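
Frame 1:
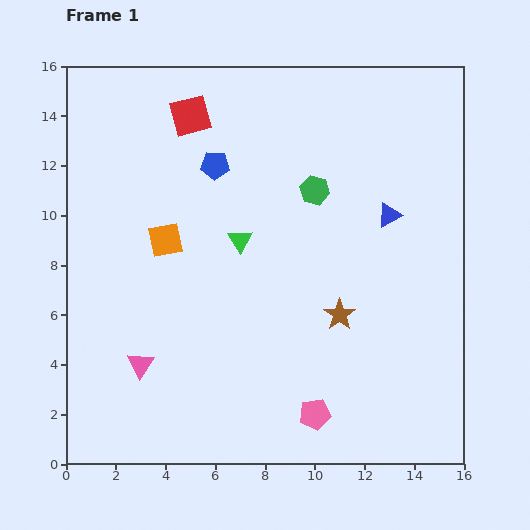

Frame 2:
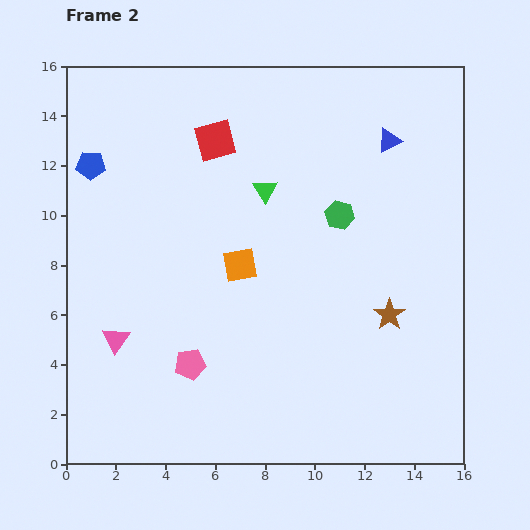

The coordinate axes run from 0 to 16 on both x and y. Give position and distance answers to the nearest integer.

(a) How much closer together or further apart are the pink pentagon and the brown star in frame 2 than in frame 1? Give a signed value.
+4

Distance in frame 1: 4. Distance in frame 2: 8.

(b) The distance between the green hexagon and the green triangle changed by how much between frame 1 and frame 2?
-1

Distance in frame 1: 4. Distance in frame 2: 3.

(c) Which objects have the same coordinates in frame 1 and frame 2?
none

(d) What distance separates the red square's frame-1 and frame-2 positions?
1

The red square moved from (5, 14) to (6, 13), a distance of √(1² + 1²) ≈ 1.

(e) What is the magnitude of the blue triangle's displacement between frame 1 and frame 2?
3

The blue triangle moved from (13, 10) to (13, 13), a distance of √(0² + 3²) ≈ 3.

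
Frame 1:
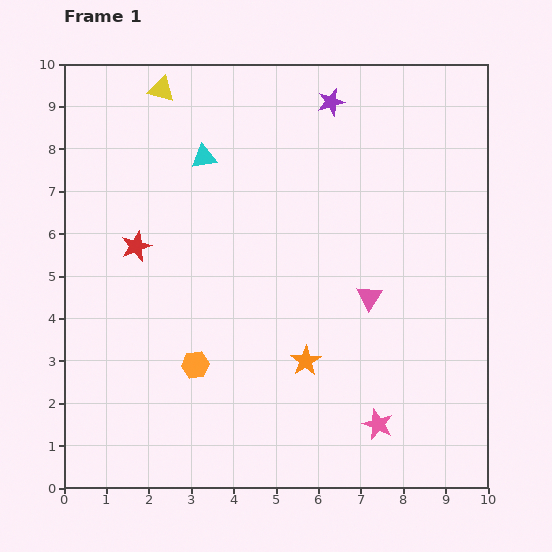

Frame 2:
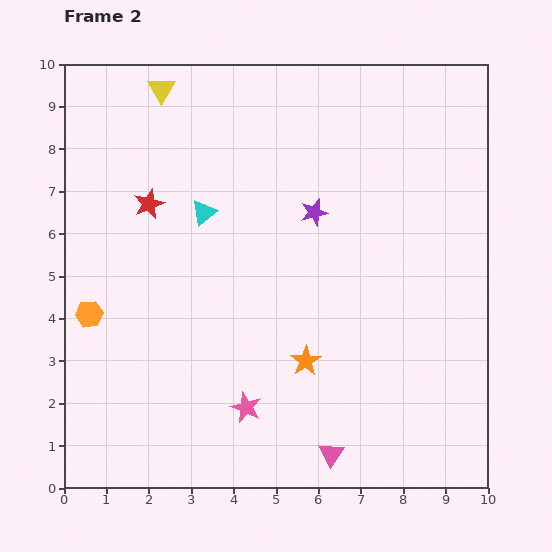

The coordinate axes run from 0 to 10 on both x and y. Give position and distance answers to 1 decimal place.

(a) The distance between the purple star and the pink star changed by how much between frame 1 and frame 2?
-2.8

Distance in frame 1: 7.7. Distance in frame 2: 4.9.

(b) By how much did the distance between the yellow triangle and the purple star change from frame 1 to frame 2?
+0.6

Distance in frame 1: 4.0. Distance in frame 2: 4.6.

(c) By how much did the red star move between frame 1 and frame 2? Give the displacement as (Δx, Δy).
(0.3, 1.0)

The red star was at (1.7, 5.7) in frame 1 and (2.0, 6.7) in frame 2.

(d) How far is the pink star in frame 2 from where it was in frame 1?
3.1

The pink star moved from (7.4, 1.5) to (4.3, 1.9), a distance of √(3.1² + 0.4²) ≈ 3.1.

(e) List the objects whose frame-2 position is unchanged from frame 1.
the yellow triangle, the orange star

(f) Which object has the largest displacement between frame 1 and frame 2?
the pink triangle

(moved 3.8; next 3.1)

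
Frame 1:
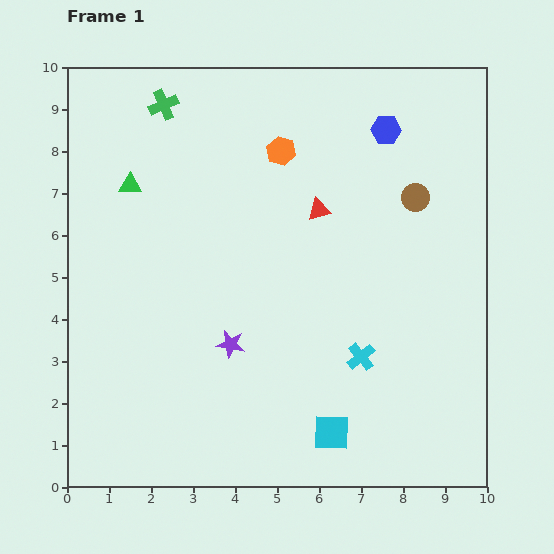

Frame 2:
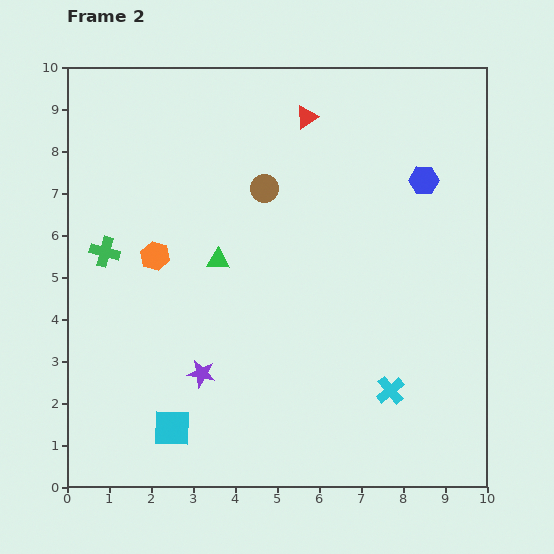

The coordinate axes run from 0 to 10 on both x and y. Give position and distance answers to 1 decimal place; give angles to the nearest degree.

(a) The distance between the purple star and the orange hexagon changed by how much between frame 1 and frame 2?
-1.8

Distance in frame 1: 4.8. Distance in frame 2: 3.0.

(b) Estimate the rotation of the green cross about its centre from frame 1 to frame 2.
38° clockwise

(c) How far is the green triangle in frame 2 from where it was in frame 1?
2.8

The green triangle moved from (1.5, 7.2) to (3.6, 5.4), a distance of √(2.1² + 1.8²) ≈ 2.8.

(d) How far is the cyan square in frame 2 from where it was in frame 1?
3.8

The cyan square moved from (6.3, 1.3) to (2.5, 1.4), a distance of √(3.8² + 0.1²) ≈ 3.8.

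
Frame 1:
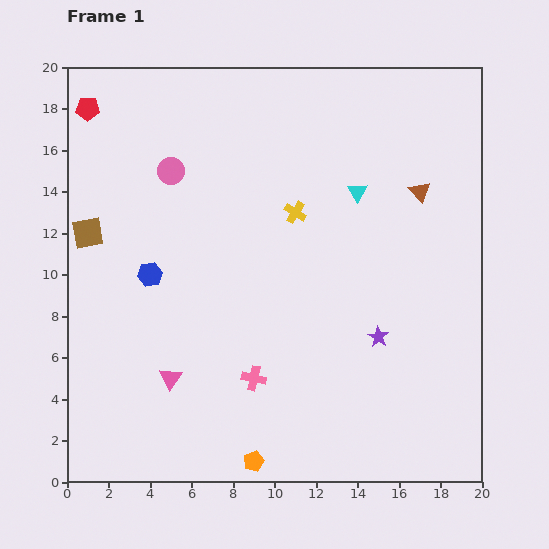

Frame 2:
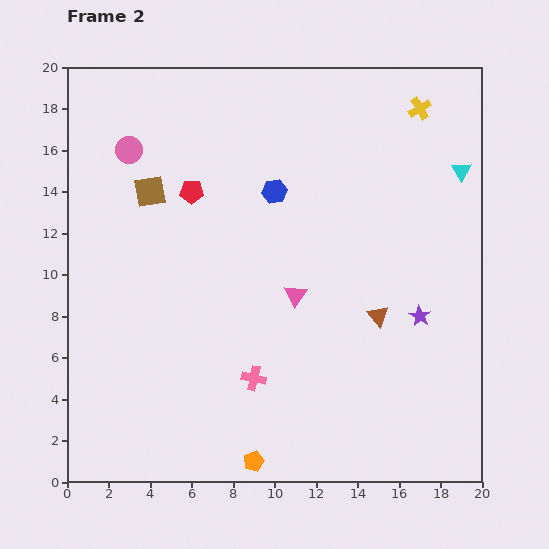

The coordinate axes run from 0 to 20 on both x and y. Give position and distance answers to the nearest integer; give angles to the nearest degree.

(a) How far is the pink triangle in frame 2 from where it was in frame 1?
7

The pink triangle moved from (5, 5) to (11, 9), a distance of √(6² + 4²) ≈ 7.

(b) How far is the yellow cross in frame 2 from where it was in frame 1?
8

The yellow cross moved from (11, 13) to (17, 18), a distance of √(6² + 5²) ≈ 8.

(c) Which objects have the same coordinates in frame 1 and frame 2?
the pink cross, the orange pentagon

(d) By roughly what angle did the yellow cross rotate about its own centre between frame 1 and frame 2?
28° clockwise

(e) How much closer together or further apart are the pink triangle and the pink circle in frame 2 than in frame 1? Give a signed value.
+1

Distance in frame 1: 10. Distance in frame 2: 11.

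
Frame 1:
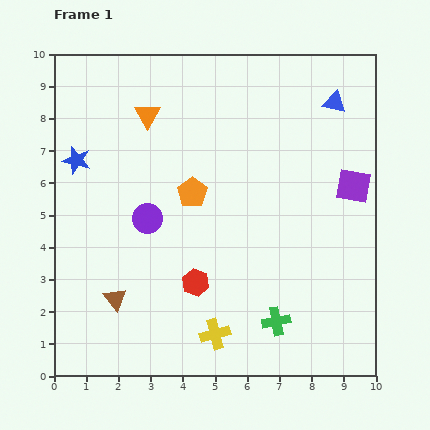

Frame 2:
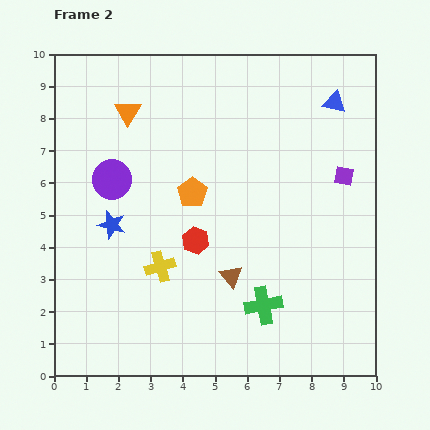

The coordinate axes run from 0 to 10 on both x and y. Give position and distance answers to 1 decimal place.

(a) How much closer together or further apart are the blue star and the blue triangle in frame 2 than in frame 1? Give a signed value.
-0.3

Distance in frame 1: 8.2. Distance in frame 2: 7.9.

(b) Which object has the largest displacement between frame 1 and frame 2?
the brown triangle

(moved 3.7; next 2.7)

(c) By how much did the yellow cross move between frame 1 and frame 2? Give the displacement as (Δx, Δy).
(-1.7, 2.1)

The yellow cross was at (5.0, 1.3) in frame 1 and (3.3, 3.4) in frame 2.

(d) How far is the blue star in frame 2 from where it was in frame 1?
2.3

The blue star moved from (0.7, 6.7) to (1.8, 4.7), a distance of √(1.1² + 2.0²) ≈ 2.3.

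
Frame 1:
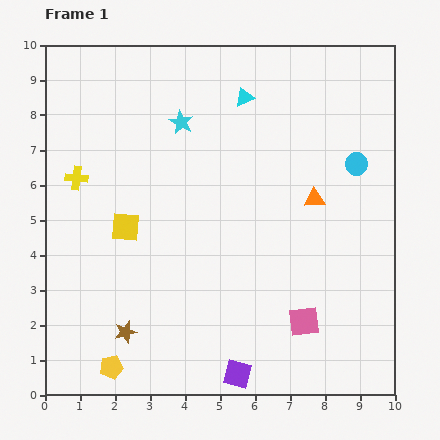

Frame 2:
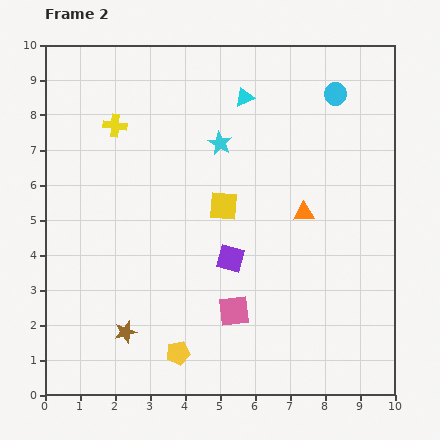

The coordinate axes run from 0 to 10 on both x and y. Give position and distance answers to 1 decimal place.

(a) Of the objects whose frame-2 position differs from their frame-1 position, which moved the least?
the orange triangle

(moved 0.5)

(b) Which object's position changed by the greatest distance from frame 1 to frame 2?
the purple square

(moved 3.3; next 2.9)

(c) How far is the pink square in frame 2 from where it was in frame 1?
2.0

The pink square moved from (7.4, 2.1) to (5.4, 2.4), a distance of √(2.0² + 0.3²) ≈ 2.0.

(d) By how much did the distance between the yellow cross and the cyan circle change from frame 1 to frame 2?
-1.6

Distance in frame 1: 8.0. Distance in frame 2: 6.4.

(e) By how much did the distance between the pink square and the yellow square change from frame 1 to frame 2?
-2.8

Distance in frame 1: 5.8. Distance in frame 2: 3.0.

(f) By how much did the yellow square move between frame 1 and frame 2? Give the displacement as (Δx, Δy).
(2.8, 0.6)

The yellow square was at (2.3, 4.8) in frame 1 and (5.1, 5.4) in frame 2.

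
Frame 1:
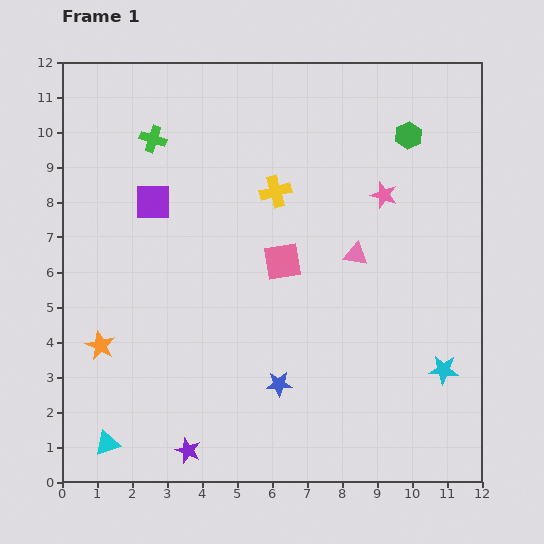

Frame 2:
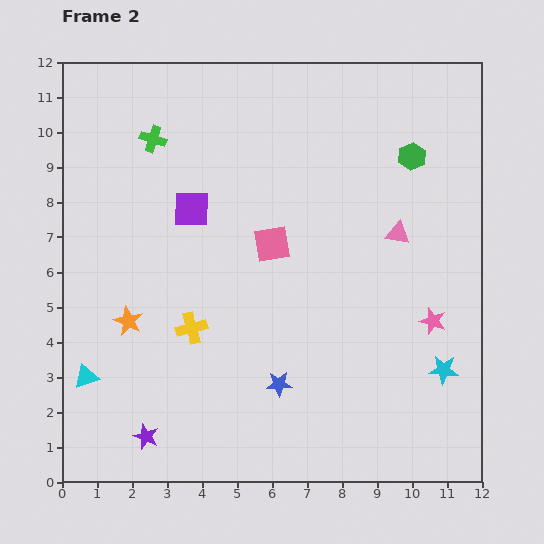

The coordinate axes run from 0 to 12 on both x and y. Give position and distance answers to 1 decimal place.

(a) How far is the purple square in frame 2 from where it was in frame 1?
1.1

The purple square moved from (2.6, 8.0) to (3.7, 7.8), a distance of √(1.1² + 0.2²) ≈ 1.1.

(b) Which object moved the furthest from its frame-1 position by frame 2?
the yellow cross

(moved 4.6; next 3.9)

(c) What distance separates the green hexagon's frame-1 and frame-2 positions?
0.6

The green hexagon moved from (9.9, 9.9) to (10.0, 9.3), a distance of √(0.1² + 0.6²) ≈ 0.6.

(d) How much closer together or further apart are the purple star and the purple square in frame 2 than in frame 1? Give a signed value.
-0.6

Distance in frame 1: 7.2. Distance in frame 2: 6.6.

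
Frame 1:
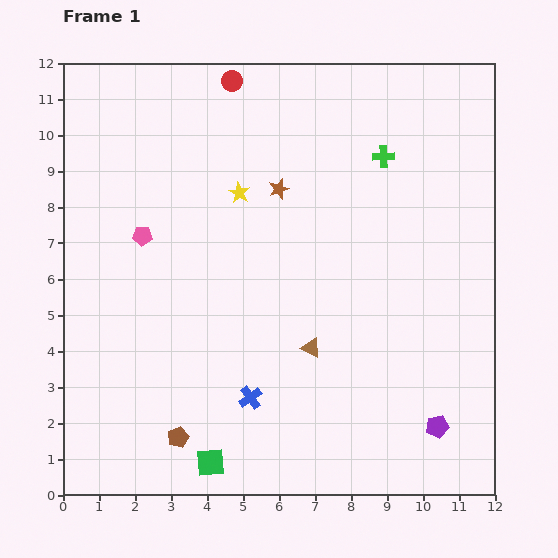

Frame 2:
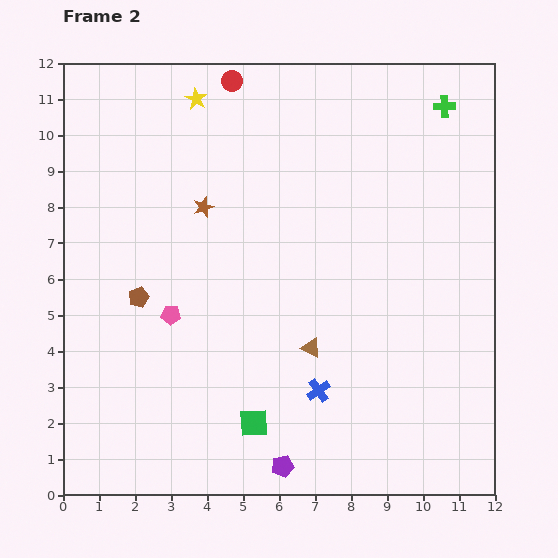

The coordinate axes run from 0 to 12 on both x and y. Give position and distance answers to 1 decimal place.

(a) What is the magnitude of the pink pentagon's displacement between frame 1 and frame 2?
2.3

The pink pentagon moved from (2.2, 7.2) to (3.0, 5.0), a distance of √(0.8² + 2.2²) ≈ 2.3.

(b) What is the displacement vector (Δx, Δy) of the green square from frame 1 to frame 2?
(1.2, 1.1)

The green square was at (4.1, 0.9) in frame 1 and (5.3, 2.0) in frame 2.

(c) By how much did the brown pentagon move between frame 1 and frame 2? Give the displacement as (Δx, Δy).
(-1.1, 3.9)

The brown pentagon was at (3.2, 1.6) in frame 1 and (2.1, 5.5) in frame 2.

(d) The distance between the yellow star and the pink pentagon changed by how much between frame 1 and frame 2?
+3.0

Distance in frame 1: 3.0. Distance in frame 2: 6.0.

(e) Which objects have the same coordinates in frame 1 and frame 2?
the red circle, the brown triangle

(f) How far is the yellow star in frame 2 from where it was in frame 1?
2.9

The yellow star moved from (4.9, 8.4) to (3.7, 11.0), a distance of √(1.2² + 2.6²) ≈ 2.9.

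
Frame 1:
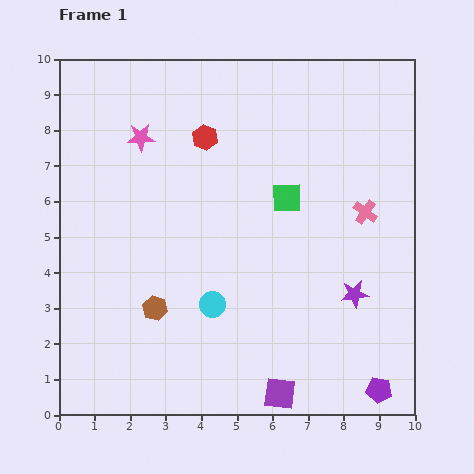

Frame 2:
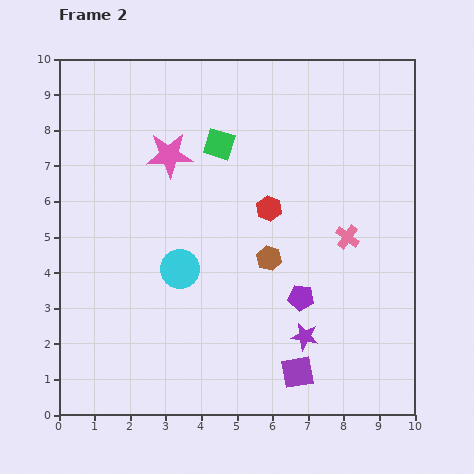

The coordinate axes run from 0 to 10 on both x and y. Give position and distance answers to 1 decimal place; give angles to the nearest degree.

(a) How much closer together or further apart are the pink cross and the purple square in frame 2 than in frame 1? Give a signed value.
-1.6

Distance in frame 1: 5.6. Distance in frame 2: 4.0.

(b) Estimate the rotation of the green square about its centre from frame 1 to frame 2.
18° clockwise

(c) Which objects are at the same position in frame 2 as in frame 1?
none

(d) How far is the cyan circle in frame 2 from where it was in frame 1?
1.3

The cyan circle moved from (4.3, 3.1) to (3.4, 4.1), a distance of √(0.9² + 1.0²) ≈ 1.3.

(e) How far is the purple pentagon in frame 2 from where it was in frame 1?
3.4

The purple pentagon moved from (9.0, 0.7) to (6.8, 3.3), a distance of √(2.2² + 2.6²) ≈ 3.4.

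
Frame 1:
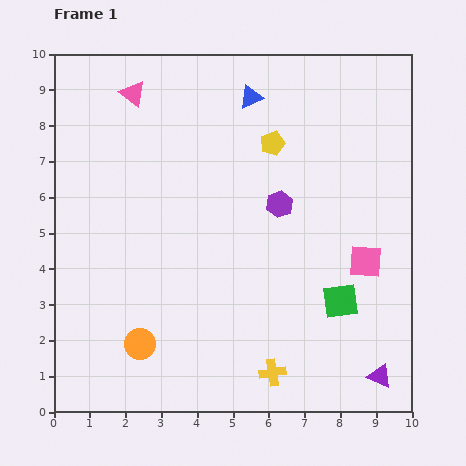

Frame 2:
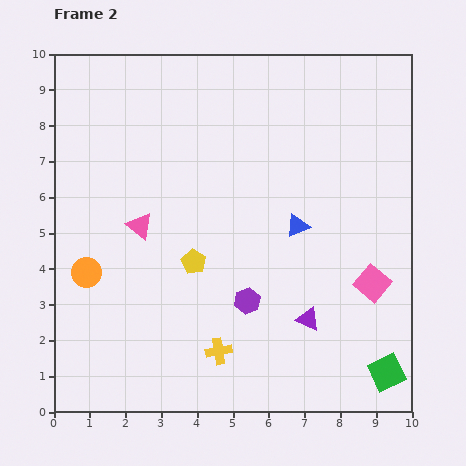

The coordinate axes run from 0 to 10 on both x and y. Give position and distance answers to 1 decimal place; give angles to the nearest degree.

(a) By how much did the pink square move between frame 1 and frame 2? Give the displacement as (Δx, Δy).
(0.2, -0.6)

The pink square was at (8.7, 4.2) in frame 1 and (8.9, 3.6) in frame 2.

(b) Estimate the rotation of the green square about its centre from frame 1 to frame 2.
18° counter-clockwise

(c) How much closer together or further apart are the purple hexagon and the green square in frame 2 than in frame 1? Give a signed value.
+1.2

Distance in frame 1: 3.2. Distance in frame 2: 4.4.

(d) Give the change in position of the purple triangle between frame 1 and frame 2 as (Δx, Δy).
(-2.0, 1.6)

The purple triangle was at (9.1, 1.0) in frame 1 and (7.1, 2.6) in frame 2.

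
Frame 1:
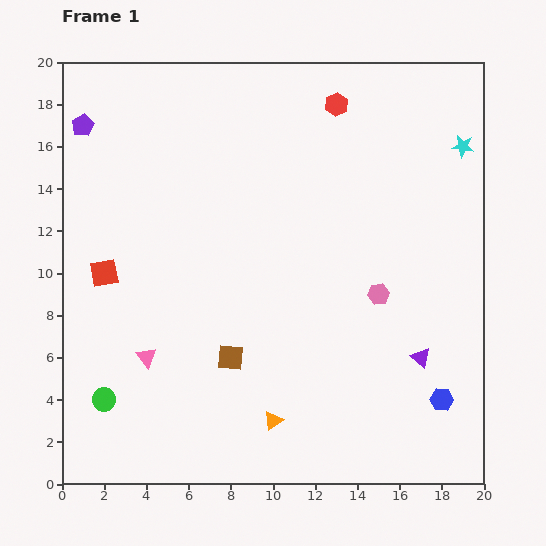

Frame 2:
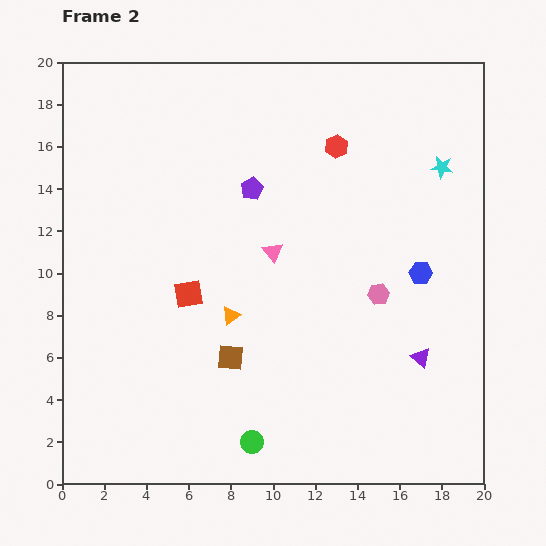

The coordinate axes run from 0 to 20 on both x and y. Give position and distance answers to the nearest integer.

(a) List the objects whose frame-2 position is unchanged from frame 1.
the purple triangle, the pink hexagon, the brown square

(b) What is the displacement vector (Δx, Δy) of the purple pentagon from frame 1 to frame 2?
(8, -3)

The purple pentagon was at (1, 17) in frame 1 and (9, 14) in frame 2.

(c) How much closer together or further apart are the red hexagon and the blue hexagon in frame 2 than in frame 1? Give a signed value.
-8

Distance in frame 1: 15. Distance in frame 2: 7.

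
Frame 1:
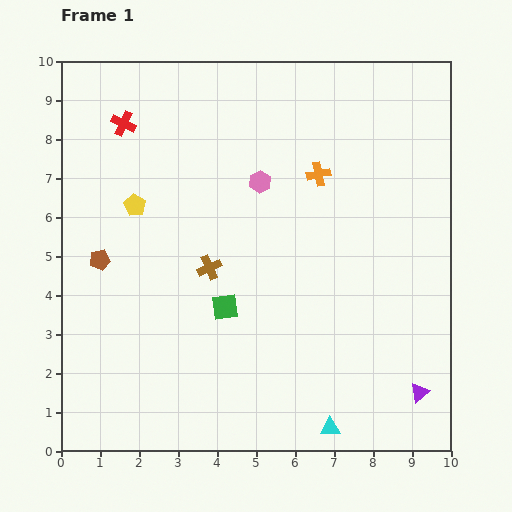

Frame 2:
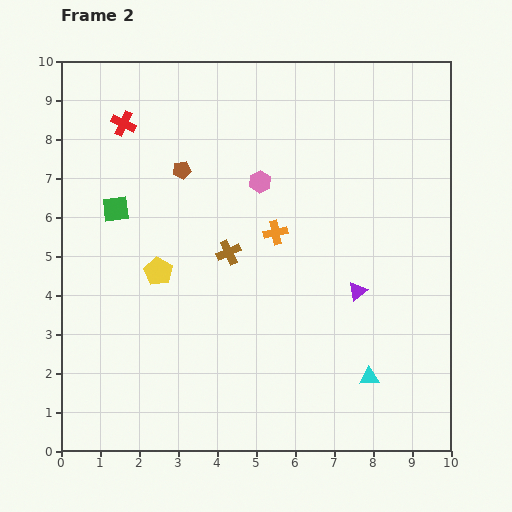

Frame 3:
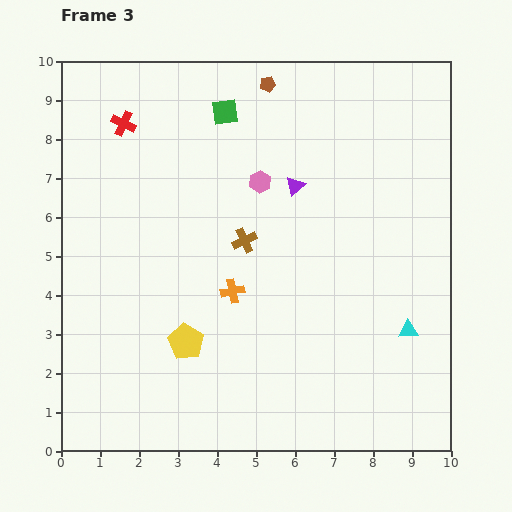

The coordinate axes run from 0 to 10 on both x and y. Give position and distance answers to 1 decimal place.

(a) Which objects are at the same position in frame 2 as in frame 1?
the pink hexagon, the red cross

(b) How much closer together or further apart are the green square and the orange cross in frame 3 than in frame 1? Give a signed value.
+0.4

Distance in frame 1: 4.2. Distance in frame 3: 4.6.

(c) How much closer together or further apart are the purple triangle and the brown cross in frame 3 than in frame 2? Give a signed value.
-1.5

Distance in frame 2: 3.4. Distance in frame 3: 1.9.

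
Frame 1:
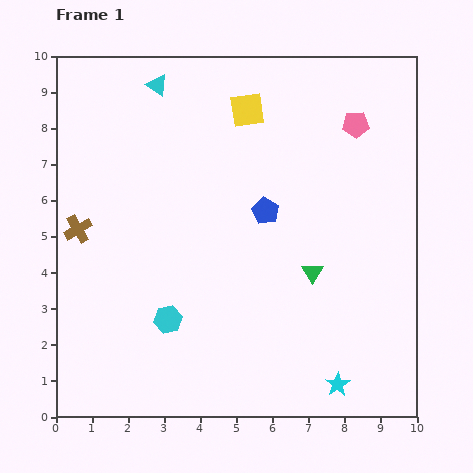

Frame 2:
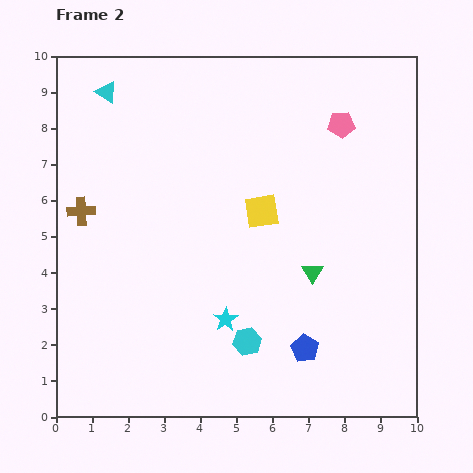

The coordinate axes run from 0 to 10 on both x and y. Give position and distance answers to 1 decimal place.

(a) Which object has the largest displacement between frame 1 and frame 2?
the blue pentagon

(moved 4.0; next 3.6)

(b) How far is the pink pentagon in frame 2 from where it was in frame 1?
0.4

The pink pentagon moved from (8.3, 8.1) to (7.9, 8.1), a distance of √(0.4² + 0.0²) ≈ 0.4.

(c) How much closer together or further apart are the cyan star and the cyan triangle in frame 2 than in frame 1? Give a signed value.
-2.6

Distance in frame 1: 9.7. Distance in frame 2: 7.1.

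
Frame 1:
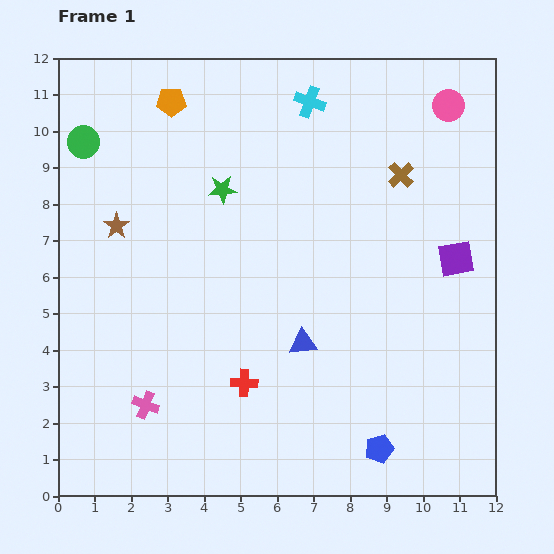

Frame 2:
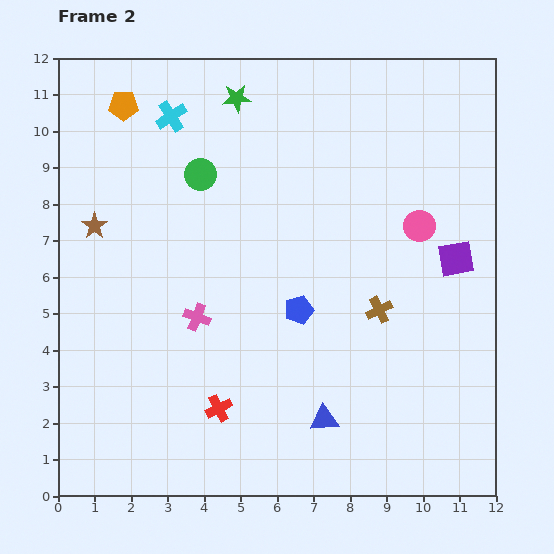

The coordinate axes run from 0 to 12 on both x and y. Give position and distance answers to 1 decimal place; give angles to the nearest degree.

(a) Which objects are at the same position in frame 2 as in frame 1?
the purple square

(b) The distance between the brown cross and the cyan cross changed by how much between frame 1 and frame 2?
+4.6

Distance in frame 1: 3.2. Distance in frame 2: 7.8.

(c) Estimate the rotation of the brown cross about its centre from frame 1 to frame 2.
17° clockwise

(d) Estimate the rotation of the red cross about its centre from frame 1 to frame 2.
29° counter-clockwise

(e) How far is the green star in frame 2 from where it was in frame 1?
2.5

The green star moved from (4.5, 8.4) to (4.9, 10.9), a distance of √(0.4² + 2.5²) ≈ 2.5.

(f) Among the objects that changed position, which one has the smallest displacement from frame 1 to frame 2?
the brown star

(moved 0.6)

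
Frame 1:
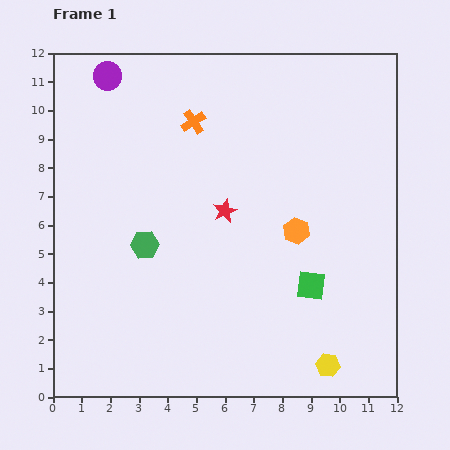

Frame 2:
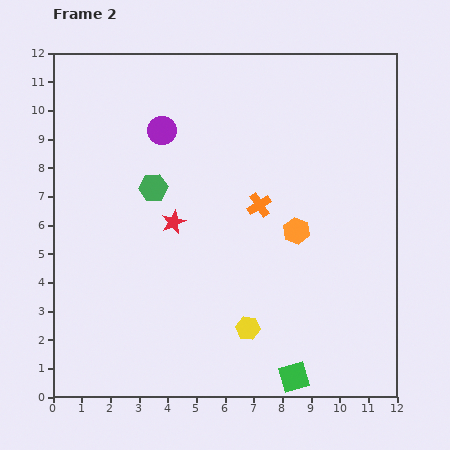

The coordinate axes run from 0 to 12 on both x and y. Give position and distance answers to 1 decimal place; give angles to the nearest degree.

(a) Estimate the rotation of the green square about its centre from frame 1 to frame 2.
24° counter-clockwise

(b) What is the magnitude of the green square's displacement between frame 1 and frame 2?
3.3

The green square moved from (9.0, 3.9) to (8.4, 0.7), a distance of √(0.6² + 3.2²) ≈ 3.3.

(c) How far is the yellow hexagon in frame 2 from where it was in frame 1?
3.1

The yellow hexagon moved from (9.6, 1.1) to (6.8, 2.4), a distance of √(2.8² + 1.3²) ≈ 3.1.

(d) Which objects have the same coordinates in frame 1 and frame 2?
the orange hexagon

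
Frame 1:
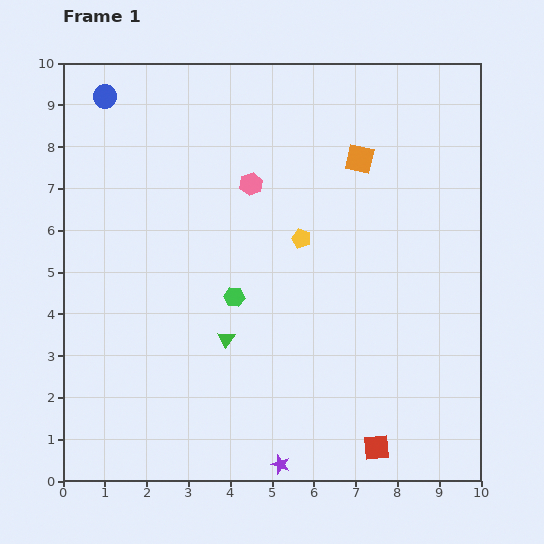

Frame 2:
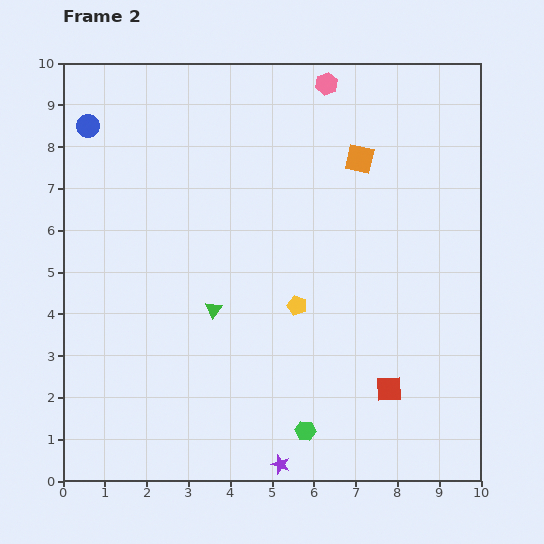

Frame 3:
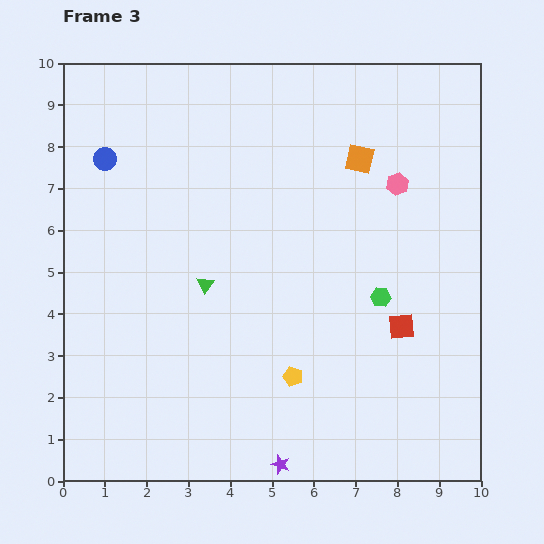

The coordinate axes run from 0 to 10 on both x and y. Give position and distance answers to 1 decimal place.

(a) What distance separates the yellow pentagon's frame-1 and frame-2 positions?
1.6

The yellow pentagon moved from (5.7, 5.8) to (5.6, 4.2), a distance of √(0.1² + 1.6²) ≈ 1.6.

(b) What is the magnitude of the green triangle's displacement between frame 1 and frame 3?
1.4

The green triangle moved from (3.9, 3.4) to (3.4, 4.7), a distance of √(0.5² + 1.3²) ≈ 1.4.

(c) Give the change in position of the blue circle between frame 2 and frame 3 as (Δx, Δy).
(0.4, -0.8)

The blue circle was at (0.6, 8.5) in frame 2 and (1.0, 7.7) in frame 3.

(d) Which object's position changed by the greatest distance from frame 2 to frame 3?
the green hexagon

(moved 3.7; next 2.9)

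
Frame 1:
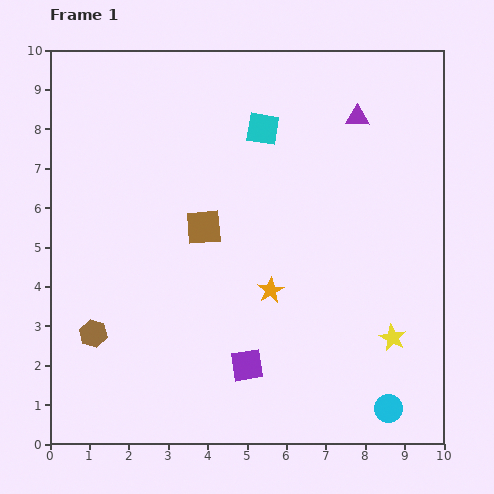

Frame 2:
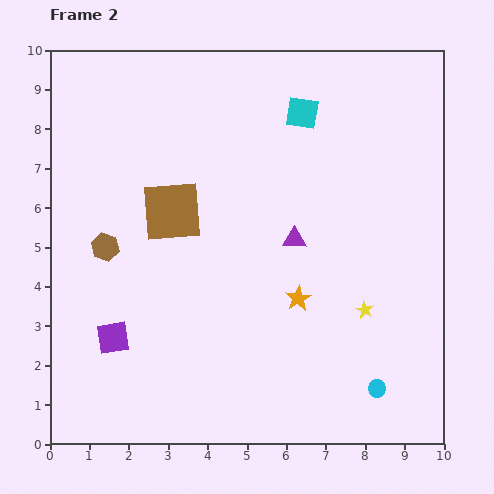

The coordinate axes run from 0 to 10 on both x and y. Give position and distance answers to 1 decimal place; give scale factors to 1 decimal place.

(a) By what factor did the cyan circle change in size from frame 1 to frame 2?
0.6×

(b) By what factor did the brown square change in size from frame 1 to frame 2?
1.7×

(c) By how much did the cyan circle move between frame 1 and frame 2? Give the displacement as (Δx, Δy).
(-0.3, 0.5)

The cyan circle was at (8.6, 0.9) in frame 1 and (8.3, 1.4) in frame 2.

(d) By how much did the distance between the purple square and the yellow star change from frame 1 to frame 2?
+2.6

Distance in frame 1: 3.8. Distance in frame 2: 6.4.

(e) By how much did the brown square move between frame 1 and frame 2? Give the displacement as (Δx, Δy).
(-0.8, 0.4)

The brown square was at (3.9, 5.5) in frame 1 and (3.1, 5.9) in frame 2.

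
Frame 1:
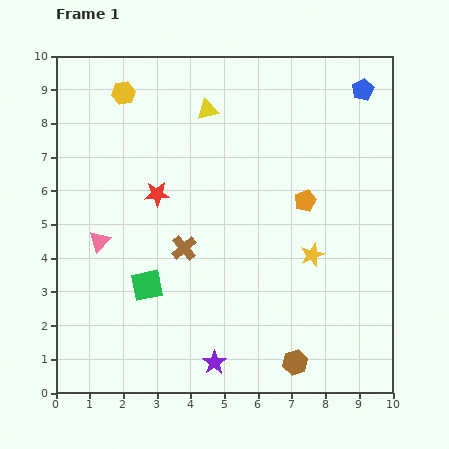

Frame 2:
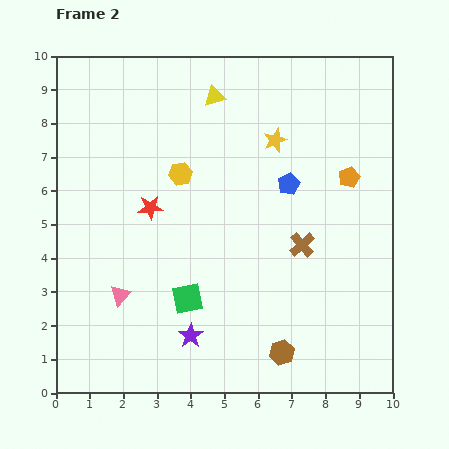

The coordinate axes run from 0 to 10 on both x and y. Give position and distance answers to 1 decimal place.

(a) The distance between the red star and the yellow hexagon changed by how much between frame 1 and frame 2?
-1.9

Distance in frame 1: 3.2. Distance in frame 2: 1.3.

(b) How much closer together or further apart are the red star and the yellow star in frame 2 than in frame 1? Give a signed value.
-0.7

Distance in frame 1: 4.9. Distance in frame 2: 4.2.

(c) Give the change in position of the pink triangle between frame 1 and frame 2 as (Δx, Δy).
(0.6, -1.6)

The pink triangle was at (1.3, 4.5) in frame 1 and (1.9, 2.9) in frame 2.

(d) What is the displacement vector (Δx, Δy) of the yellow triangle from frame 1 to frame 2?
(0.2, 0.4)

The yellow triangle was at (4.5, 8.4) in frame 1 and (4.7, 8.8) in frame 2.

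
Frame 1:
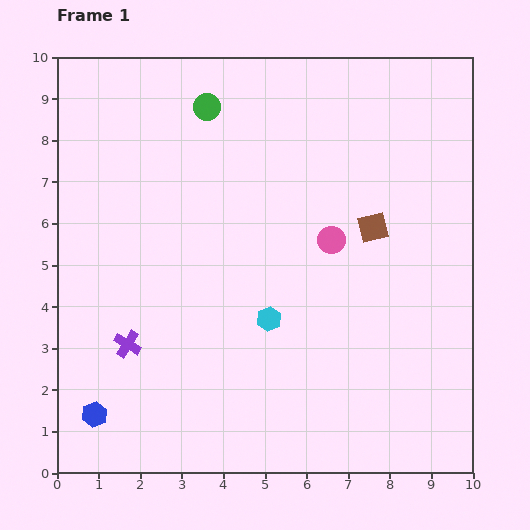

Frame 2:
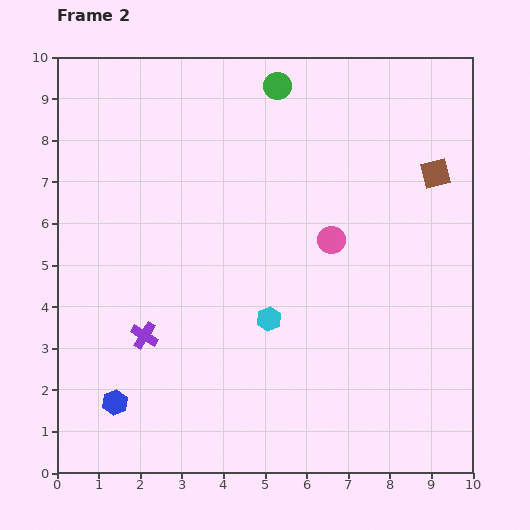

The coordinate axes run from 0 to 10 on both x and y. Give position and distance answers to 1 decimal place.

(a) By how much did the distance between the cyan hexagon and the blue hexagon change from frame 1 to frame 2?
-0.6

Distance in frame 1: 4.8. Distance in frame 2: 4.2.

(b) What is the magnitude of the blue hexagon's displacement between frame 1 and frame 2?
0.6

The blue hexagon moved from (0.9, 1.4) to (1.4, 1.7), a distance of √(0.5² + 0.3²) ≈ 0.6.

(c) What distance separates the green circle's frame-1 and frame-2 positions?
1.8

The green circle moved from (3.6, 8.8) to (5.3, 9.3), a distance of √(1.7² + 0.5²) ≈ 1.8.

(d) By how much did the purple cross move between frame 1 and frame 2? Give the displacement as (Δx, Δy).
(0.4, 0.2)

The purple cross was at (1.7, 3.1) in frame 1 and (2.1, 3.3) in frame 2.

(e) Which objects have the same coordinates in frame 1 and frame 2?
the pink circle, the cyan hexagon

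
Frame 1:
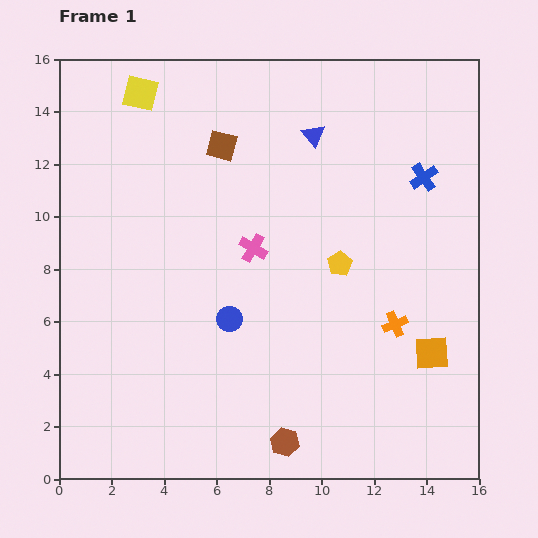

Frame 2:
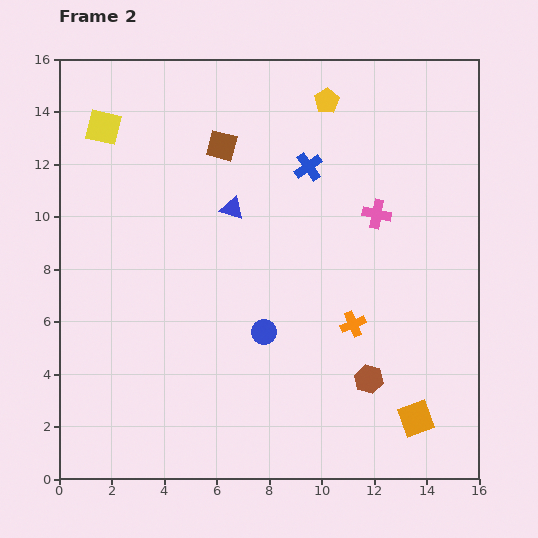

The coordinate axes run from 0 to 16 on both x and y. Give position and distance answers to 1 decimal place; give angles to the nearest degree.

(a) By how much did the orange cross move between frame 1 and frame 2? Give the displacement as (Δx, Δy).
(-1.6, 0.0)

The orange cross was at (12.8, 5.9) in frame 1 and (11.2, 5.9) in frame 2.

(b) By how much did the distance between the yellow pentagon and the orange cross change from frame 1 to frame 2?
+5.5

Distance in frame 1: 3.1. Distance in frame 2: 8.6.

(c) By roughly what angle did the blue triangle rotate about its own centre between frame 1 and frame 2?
33° counter-clockwise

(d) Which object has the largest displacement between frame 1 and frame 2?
the yellow pentagon

(moved 6.2; next 4.9)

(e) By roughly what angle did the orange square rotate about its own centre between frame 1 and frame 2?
16° counter-clockwise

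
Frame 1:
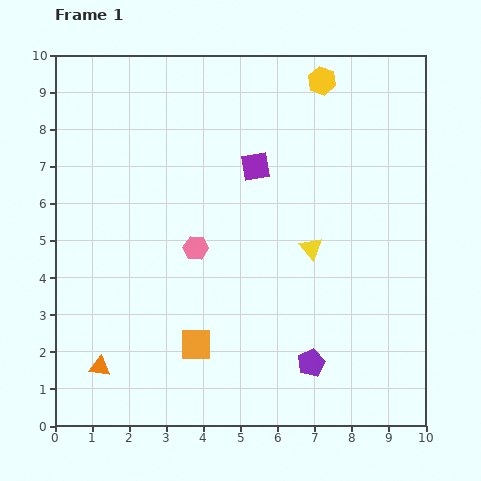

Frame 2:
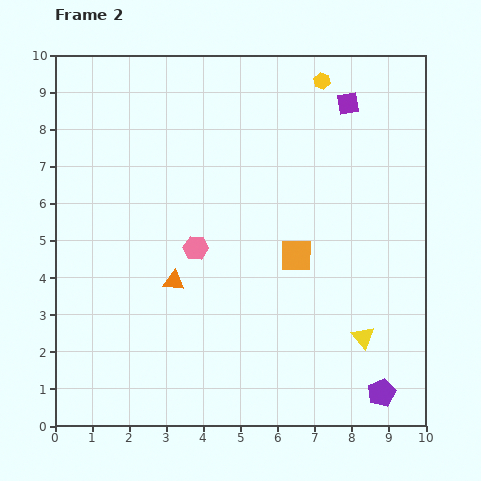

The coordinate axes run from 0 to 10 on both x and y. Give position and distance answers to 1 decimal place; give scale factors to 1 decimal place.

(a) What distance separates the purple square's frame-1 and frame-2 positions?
3.0

The purple square moved from (5.4, 7.0) to (7.9, 8.7), a distance of √(2.5² + 1.7²) ≈ 3.0.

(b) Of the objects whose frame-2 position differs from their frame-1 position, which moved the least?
the purple pentagon

(moved 2.1)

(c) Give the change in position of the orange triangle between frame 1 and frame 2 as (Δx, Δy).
(2.0, 2.3)

The orange triangle was at (1.2, 1.6) in frame 1 and (3.2, 3.9) in frame 2.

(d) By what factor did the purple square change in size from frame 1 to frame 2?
0.8×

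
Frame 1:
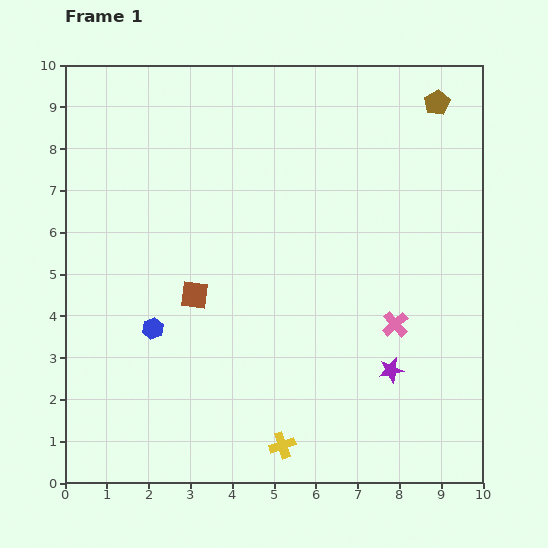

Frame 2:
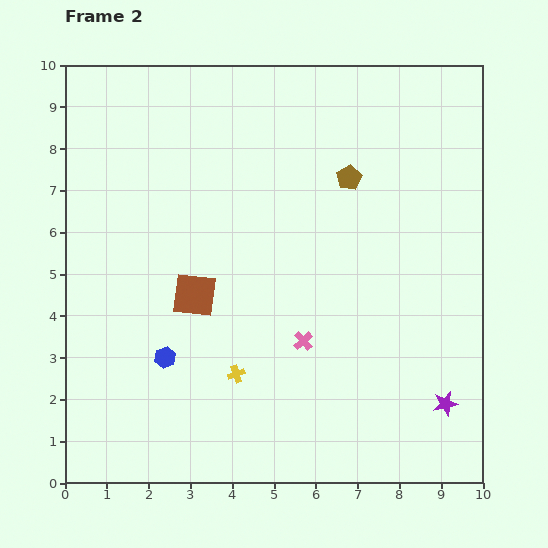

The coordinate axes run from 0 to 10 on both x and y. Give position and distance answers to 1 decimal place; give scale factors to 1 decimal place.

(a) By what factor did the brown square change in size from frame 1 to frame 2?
1.6×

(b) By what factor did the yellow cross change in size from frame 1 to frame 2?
0.7×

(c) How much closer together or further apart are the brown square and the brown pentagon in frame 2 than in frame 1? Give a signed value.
-2.8

Distance in frame 1: 7.4. Distance in frame 2: 4.6.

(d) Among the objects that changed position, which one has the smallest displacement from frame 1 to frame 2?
the blue hexagon

(moved 0.8)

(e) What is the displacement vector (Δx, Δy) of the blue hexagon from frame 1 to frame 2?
(0.3, -0.7)

The blue hexagon was at (2.1, 3.7) in frame 1 and (2.4, 3.0) in frame 2.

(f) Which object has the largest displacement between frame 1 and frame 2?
the brown pentagon

(moved 2.8; next 2.2)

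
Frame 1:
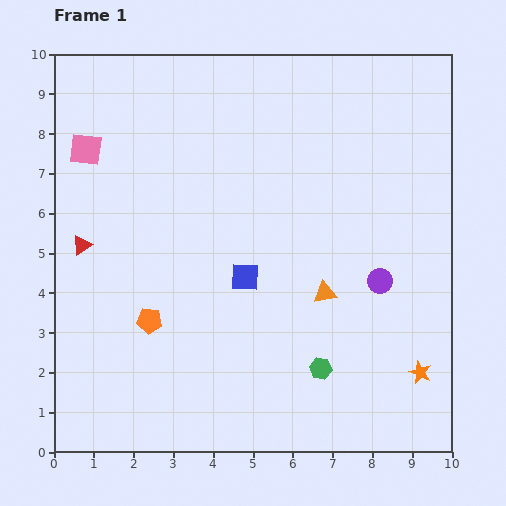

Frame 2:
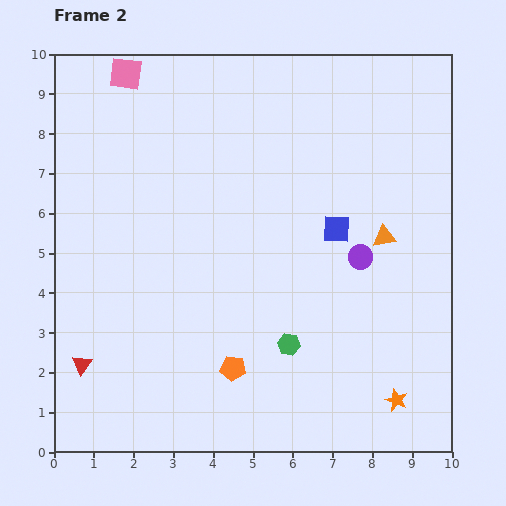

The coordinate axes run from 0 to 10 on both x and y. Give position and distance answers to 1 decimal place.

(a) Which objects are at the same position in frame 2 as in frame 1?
none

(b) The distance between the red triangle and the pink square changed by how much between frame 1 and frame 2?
+5.0

Distance in frame 1: 2.4. Distance in frame 2: 7.4.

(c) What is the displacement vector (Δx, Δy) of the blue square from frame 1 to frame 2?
(2.3, 1.2)

The blue square was at (4.8, 4.4) in frame 1 and (7.1, 5.6) in frame 2.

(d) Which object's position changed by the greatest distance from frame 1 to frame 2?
the red triangle

(moved 3.0; next 2.6)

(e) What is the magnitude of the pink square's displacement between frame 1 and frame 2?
2.1

The pink square moved from (0.8, 7.6) to (1.8, 9.5), a distance of √(1.0² + 1.9²) ≈ 2.1.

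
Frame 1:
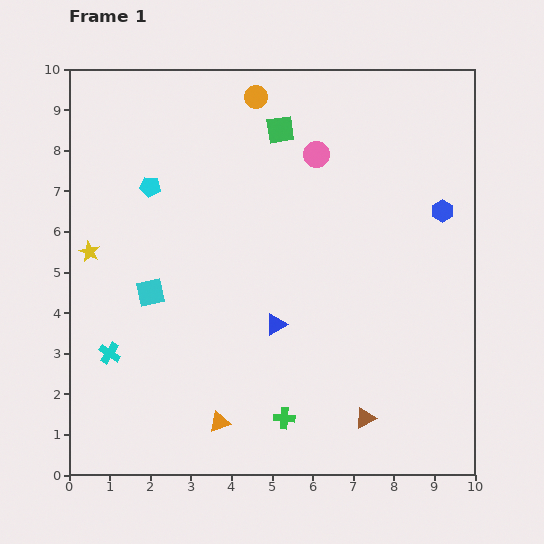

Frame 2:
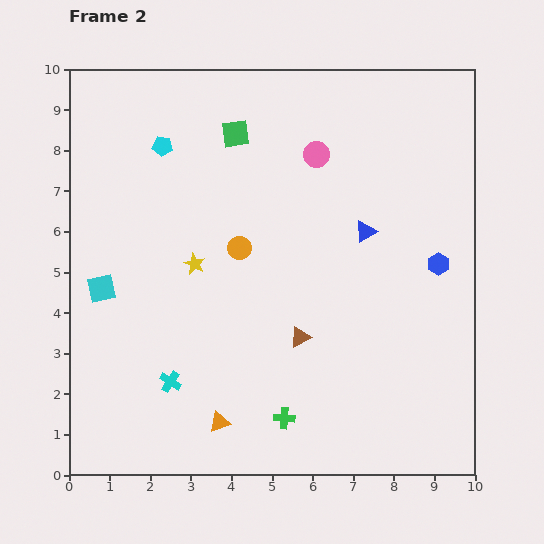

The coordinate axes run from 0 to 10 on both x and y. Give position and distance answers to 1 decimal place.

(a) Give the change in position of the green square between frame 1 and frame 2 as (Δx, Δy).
(-1.1, -0.1)

The green square was at (5.2, 8.5) in frame 1 and (4.1, 8.4) in frame 2.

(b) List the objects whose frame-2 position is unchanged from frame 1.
the orange triangle, the pink circle, the green cross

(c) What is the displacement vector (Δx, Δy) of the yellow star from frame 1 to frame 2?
(2.6, -0.3)

The yellow star was at (0.5, 5.5) in frame 1 and (3.1, 5.2) in frame 2.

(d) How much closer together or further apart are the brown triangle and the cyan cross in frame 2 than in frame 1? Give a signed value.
-3.1

Distance in frame 1: 6.5. Distance in frame 2: 3.4.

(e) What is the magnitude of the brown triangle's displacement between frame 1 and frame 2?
2.6

The brown triangle moved from (7.3, 1.4) to (5.7, 3.4), a distance of √(1.6² + 2.0²) ≈ 2.6.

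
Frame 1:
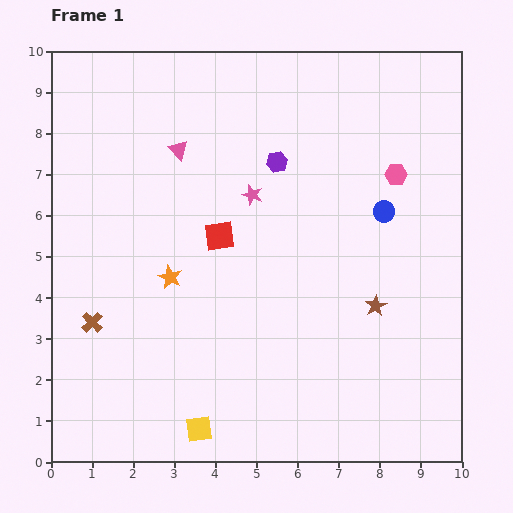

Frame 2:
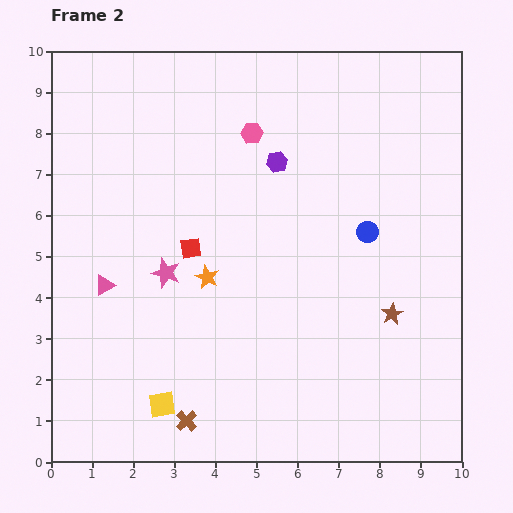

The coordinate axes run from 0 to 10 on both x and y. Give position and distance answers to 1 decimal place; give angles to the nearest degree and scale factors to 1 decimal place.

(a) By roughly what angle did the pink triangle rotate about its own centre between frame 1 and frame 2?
45° clockwise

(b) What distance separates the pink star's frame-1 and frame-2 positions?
2.8

The pink star moved from (4.9, 6.5) to (2.8, 4.6), a distance of √(2.1² + 1.9²) ≈ 2.8.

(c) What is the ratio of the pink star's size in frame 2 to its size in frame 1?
1.5×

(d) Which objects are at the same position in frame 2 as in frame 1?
the purple hexagon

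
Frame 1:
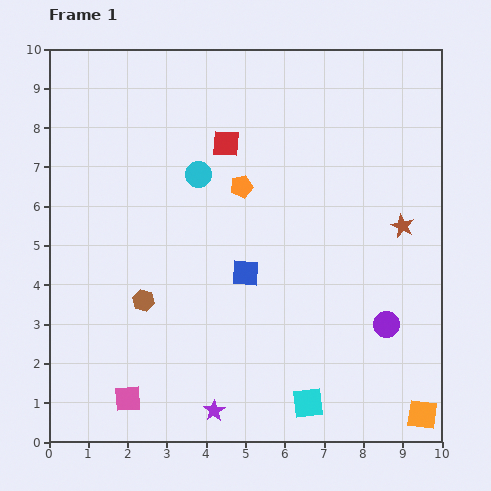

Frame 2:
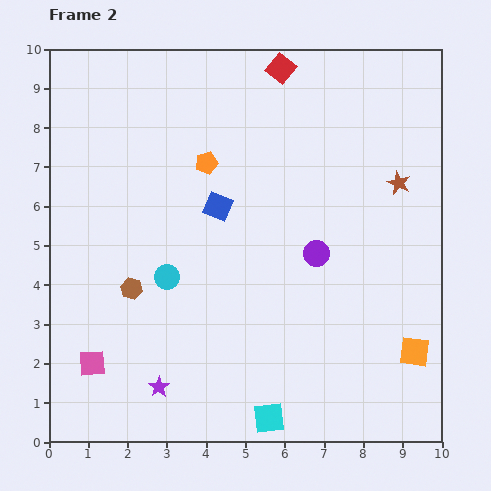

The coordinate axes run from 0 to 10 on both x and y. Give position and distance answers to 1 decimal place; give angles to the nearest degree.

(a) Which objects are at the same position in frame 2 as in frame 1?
none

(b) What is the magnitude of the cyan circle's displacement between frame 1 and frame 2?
2.7

The cyan circle moved from (3.8, 6.8) to (3.0, 4.2), a distance of √(0.8² + 2.6²) ≈ 2.7.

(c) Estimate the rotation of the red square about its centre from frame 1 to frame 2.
35° clockwise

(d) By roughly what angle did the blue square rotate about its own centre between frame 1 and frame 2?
19° clockwise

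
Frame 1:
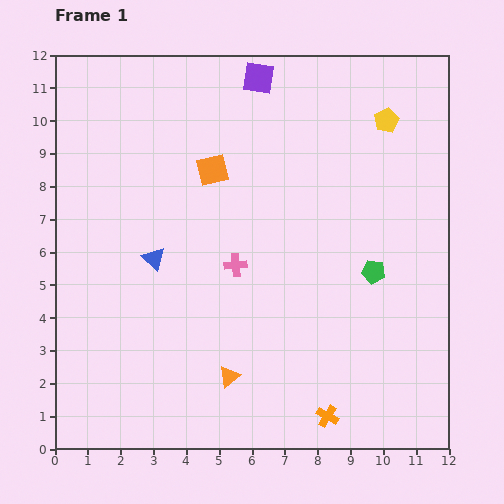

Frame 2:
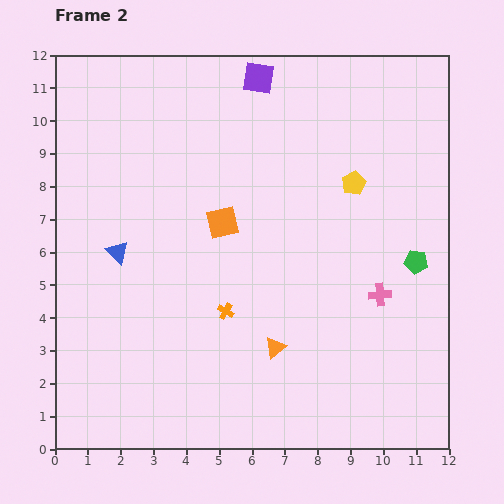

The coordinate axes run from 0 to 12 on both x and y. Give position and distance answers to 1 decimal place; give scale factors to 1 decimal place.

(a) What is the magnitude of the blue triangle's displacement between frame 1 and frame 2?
1.1

The blue triangle moved from (3.0, 5.8) to (1.9, 6.0), a distance of √(1.1² + 0.2²) ≈ 1.1.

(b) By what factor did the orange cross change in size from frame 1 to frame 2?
0.7×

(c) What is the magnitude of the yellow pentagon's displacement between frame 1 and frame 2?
2.1

The yellow pentagon moved from (10.1, 10.0) to (9.1, 8.1), a distance of √(1.0² + 1.9²) ≈ 2.1.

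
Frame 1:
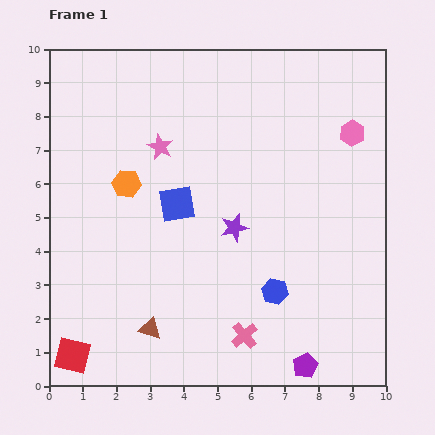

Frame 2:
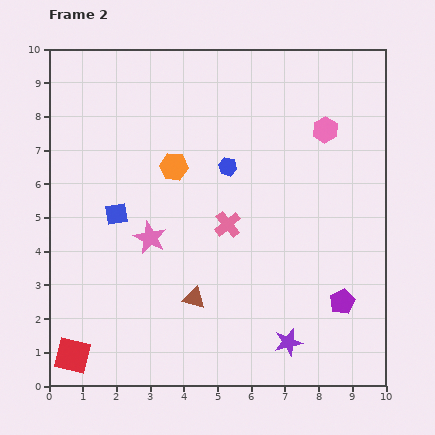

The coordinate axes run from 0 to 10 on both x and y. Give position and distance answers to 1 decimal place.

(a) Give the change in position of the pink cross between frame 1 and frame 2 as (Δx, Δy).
(-0.5, 3.3)

The pink cross was at (5.8, 1.5) in frame 1 and (5.3, 4.8) in frame 2.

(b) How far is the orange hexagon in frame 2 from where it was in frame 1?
1.5

The orange hexagon moved from (2.3, 6.0) to (3.7, 6.5), a distance of √(1.4² + 0.5²) ≈ 1.5.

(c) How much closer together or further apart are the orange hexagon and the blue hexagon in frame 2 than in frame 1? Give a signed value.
-3.8

Distance in frame 1: 5.4. Distance in frame 2: 1.6.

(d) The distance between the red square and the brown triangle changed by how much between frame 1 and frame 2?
+1.6

Distance in frame 1: 2.4. Distance in frame 2: 4.0.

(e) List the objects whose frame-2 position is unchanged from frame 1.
the red square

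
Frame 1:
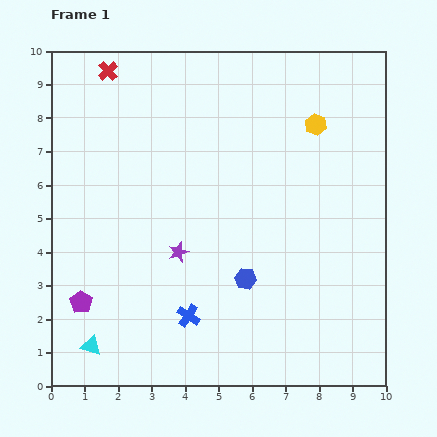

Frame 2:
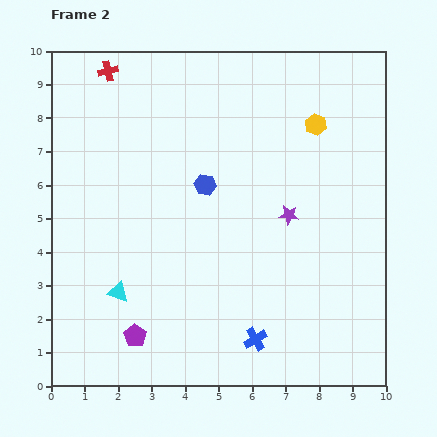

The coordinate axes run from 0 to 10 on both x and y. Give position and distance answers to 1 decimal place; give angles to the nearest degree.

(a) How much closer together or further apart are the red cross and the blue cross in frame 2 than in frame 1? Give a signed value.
+1.4

Distance in frame 1: 7.7. Distance in frame 2: 9.1.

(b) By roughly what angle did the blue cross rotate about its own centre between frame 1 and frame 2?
27° clockwise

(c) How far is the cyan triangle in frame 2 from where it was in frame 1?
1.8

The cyan triangle moved from (1.2, 1.2) to (2.0, 2.8), a distance of √(0.8² + 1.6²) ≈ 1.8.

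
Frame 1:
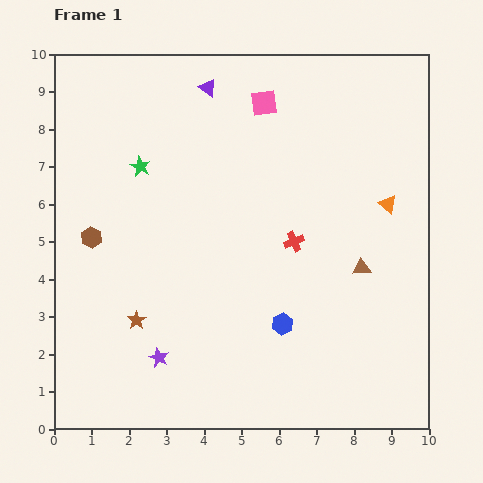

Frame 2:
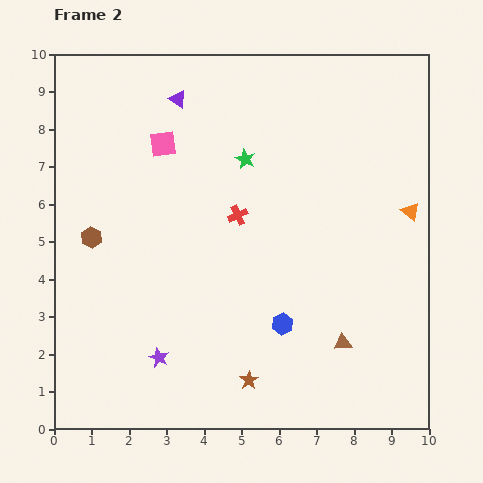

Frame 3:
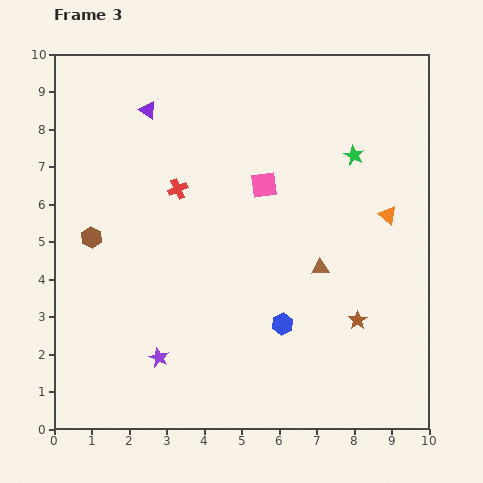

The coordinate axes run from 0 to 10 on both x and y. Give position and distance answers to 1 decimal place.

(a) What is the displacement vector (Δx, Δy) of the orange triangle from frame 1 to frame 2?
(0.6, -0.2)

The orange triangle was at (8.9, 6.0) in frame 1 and (9.5, 5.8) in frame 2.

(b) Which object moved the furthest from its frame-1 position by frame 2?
the brown star

(moved 3.4; next 2.9)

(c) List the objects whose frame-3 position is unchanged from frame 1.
the purple star, the blue hexagon, the brown hexagon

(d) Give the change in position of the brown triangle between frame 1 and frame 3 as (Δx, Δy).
(-1.1, 0.0)

The brown triangle was at (8.2, 4.3) in frame 1 and (7.1, 4.3) in frame 3.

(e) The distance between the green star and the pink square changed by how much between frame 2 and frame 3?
+0.3

Distance in frame 2: 2.2. Distance in frame 3: 2.5.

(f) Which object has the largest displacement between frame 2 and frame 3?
the brown star

(moved 3.3; next 2.9)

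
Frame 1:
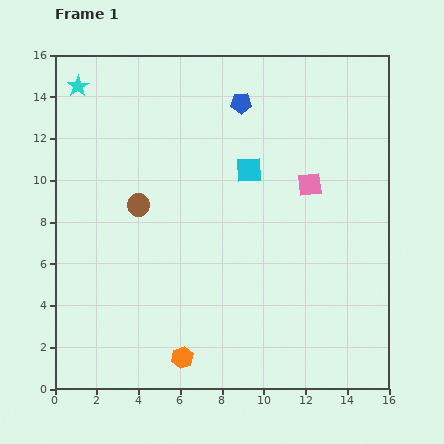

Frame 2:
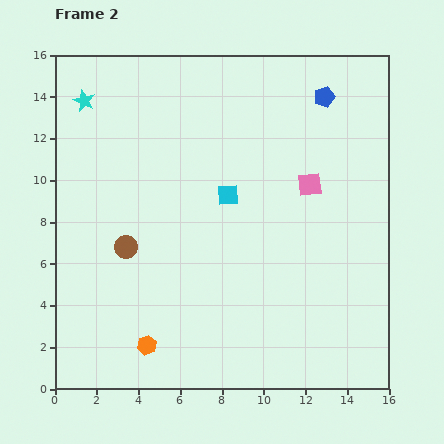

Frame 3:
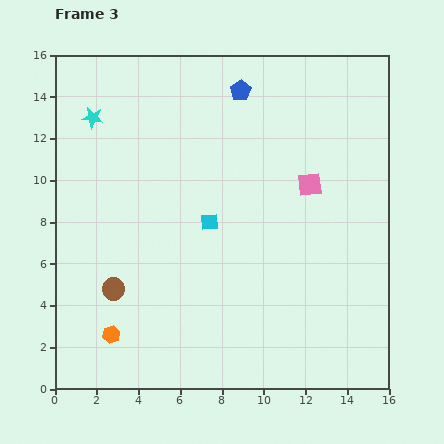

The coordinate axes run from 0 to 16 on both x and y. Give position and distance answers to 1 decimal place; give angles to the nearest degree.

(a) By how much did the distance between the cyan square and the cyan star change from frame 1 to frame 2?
-0.9

Distance in frame 1: 9.1. Distance in frame 2: 8.2.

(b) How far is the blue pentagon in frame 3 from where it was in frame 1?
0.6

The blue pentagon moved from (8.9, 13.7) to (8.9, 14.3), a distance of √(0.0² + 0.6²) ≈ 0.6.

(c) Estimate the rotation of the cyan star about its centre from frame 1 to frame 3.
31° counter-clockwise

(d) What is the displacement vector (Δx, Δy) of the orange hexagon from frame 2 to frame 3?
(-1.7, 0.5)

The orange hexagon was at (4.4, 2.1) in frame 2 and (2.7, 2.6) in frame 3.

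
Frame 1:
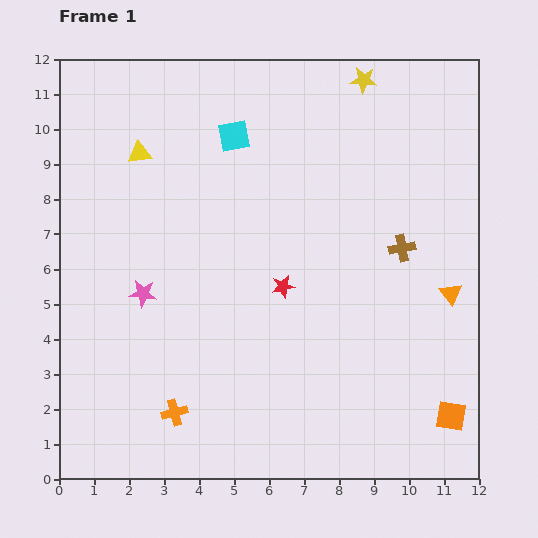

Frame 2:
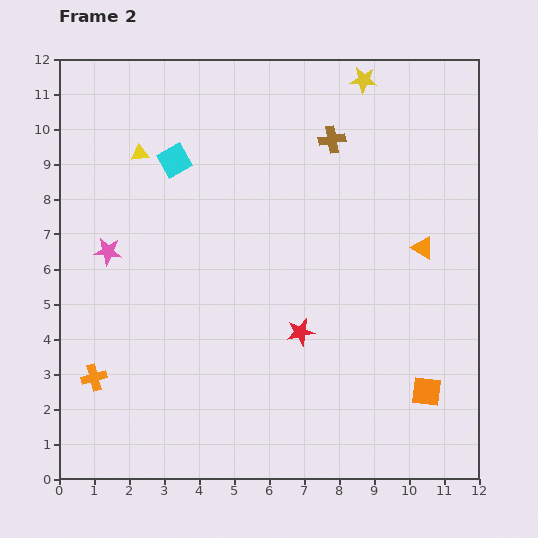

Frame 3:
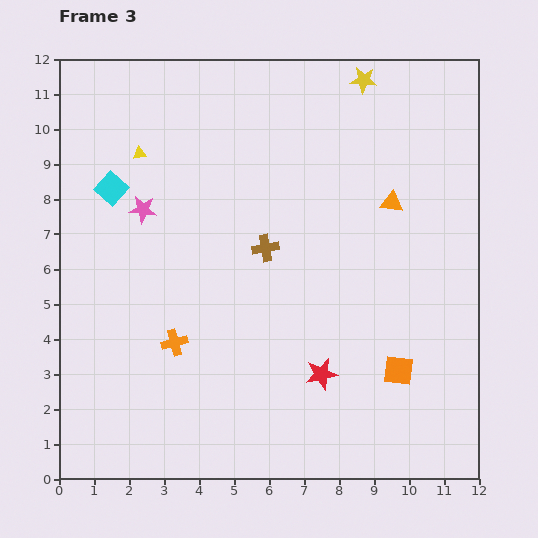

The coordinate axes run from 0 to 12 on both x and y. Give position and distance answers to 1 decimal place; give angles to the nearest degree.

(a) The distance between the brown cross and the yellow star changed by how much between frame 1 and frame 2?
-3.0

Distance in frame 1: 4.9. Distance in frame 2: 1.9.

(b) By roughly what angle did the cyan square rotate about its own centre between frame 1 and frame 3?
37° counter-clockwise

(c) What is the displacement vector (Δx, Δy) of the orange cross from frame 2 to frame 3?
(2.3, 1.0)

The orange cross was at (1.0, 2.9) in frame 2 and (3.3, 3.9) in frame 3.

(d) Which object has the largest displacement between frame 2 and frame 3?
the brown cross

(moved 3.6; next 2.5)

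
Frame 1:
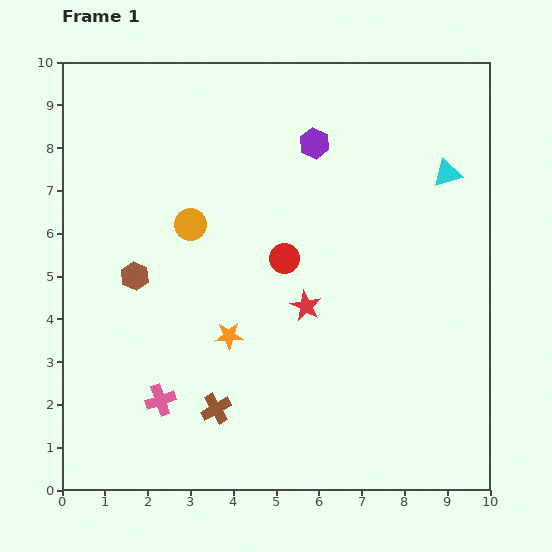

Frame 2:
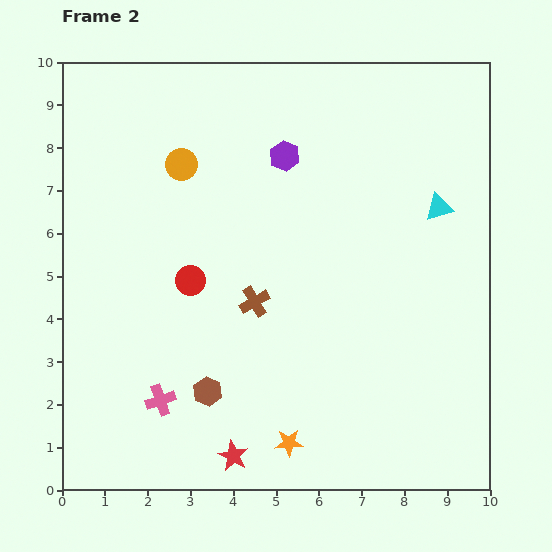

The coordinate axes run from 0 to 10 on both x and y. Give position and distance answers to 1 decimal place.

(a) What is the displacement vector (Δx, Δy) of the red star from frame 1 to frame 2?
(-1.7, -3.5)

The red star was at (5.7, 4.3) in frame 1 and (4.0, 0.8) in frame 2.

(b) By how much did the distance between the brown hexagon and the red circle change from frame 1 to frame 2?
-0.9

Distance in frame 1: 3.5. Distance in frame 2: 2.6.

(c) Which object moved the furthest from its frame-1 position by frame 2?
the red star

(moved 3.9; next 3.2)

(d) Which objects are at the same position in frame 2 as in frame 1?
the pink cross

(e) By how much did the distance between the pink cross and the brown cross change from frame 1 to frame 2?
+1.9

Distance in frame 1: 1.3. Distance in frame 2: 3.2.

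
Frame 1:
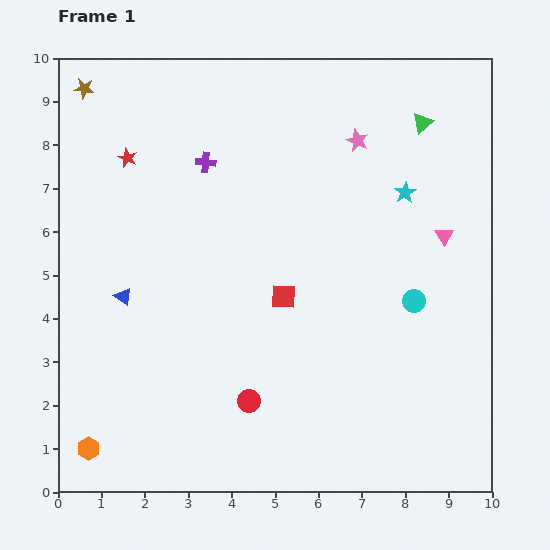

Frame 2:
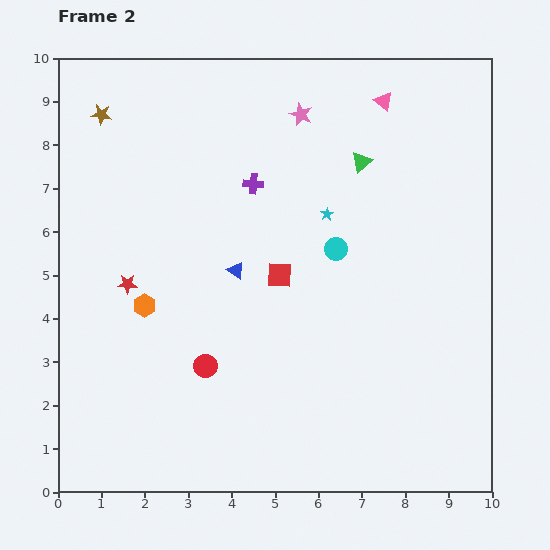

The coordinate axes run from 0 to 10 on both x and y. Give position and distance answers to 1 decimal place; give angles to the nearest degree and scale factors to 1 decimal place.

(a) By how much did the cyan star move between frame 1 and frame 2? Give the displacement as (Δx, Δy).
(-1.8, -0.5)

The cyan star was at (8.0, 6.9) in frame 1 and (6.2, 6.4) in frame 2.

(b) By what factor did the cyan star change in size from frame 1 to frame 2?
0.6×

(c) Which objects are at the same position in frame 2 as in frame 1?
none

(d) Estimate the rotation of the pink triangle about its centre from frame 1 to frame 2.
21° counter-clockwise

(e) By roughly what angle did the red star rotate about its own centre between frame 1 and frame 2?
22° counter-clockwise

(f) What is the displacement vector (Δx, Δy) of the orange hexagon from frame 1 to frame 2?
(1.3, 3.3)

The orange hexagon was at (0.7, 1.0) in frame 1 and (2.0, 4.3) in frame 2.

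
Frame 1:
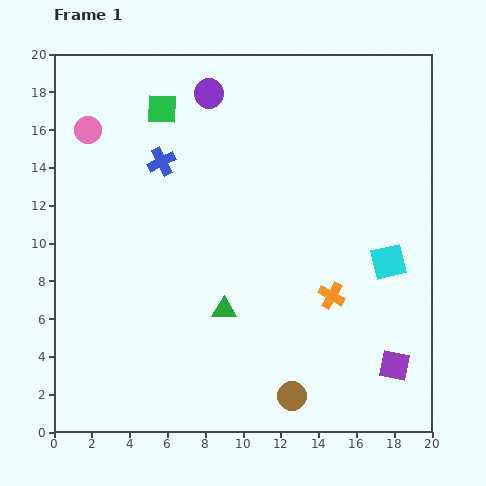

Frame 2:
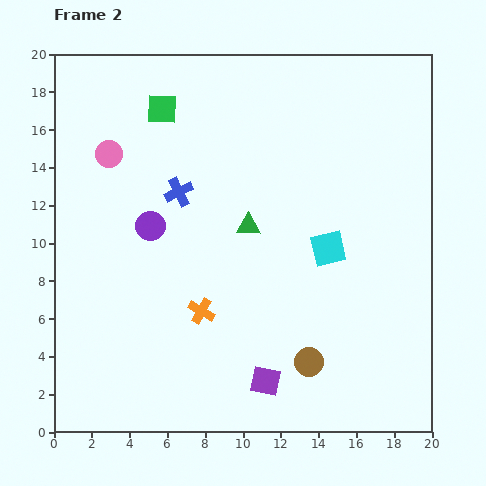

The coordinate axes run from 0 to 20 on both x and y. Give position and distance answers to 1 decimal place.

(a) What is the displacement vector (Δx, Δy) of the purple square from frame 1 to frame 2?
(-6.8, -0.8)

The purple square was at (18.0, 3.5) in frame 1 and (11.2, 2.7) in frame 2.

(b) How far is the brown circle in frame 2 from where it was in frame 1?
2.0

The brown circle moved from (12.6, 1.9) to (13.5, 3.7), a distance of √(0.9² + 1.8²) ≈ 2.0.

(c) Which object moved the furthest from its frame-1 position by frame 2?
the purple circle

(moved 7.7; next 6.9)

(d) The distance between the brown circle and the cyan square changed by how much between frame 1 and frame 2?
-2.6

Distance in frame 1: 8.7. Distance in frame 2: 6.1.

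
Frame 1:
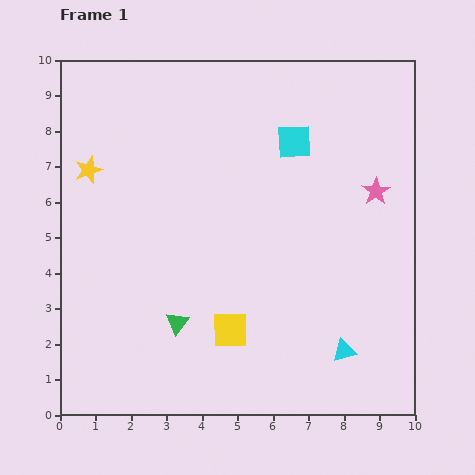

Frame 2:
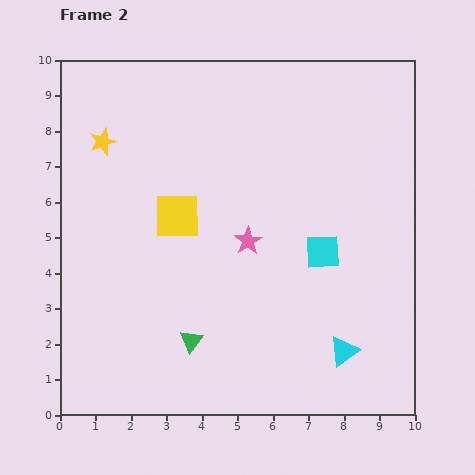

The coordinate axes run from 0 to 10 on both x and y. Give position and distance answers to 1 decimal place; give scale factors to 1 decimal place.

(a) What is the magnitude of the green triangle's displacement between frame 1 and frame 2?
0.6

The green triangle moved from (3.3, 2.6) to (3.7, 2.1), a distance of √(0.4² + 0.5²) ≈ 0.6.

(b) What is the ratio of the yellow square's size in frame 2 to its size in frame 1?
1.3×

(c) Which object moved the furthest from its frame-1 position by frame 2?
the pink star

(moved 3.9; next 3.5)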